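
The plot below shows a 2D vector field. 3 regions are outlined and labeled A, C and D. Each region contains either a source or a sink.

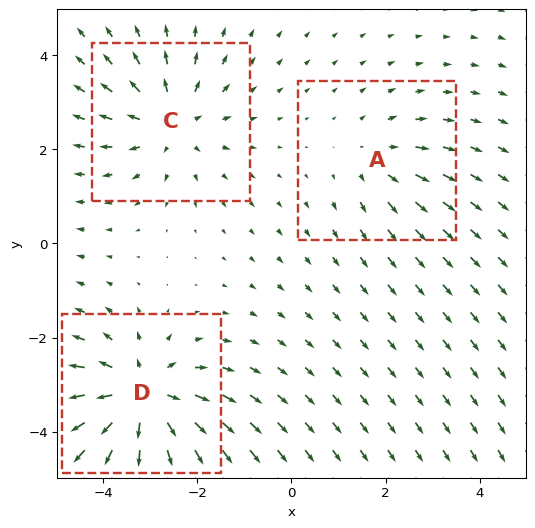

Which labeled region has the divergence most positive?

Divergence at each region's feature centre — A: about +2, C: about +3, D: about +5. Region D is most positive.

D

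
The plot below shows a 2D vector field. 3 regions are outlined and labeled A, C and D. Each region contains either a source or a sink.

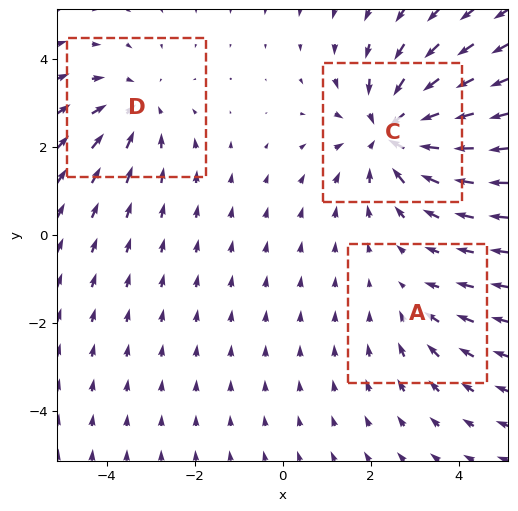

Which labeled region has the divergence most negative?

C

Divergence at each region's feature centre — A: about -2, C: about -4, D: about -3. Region C is most negative.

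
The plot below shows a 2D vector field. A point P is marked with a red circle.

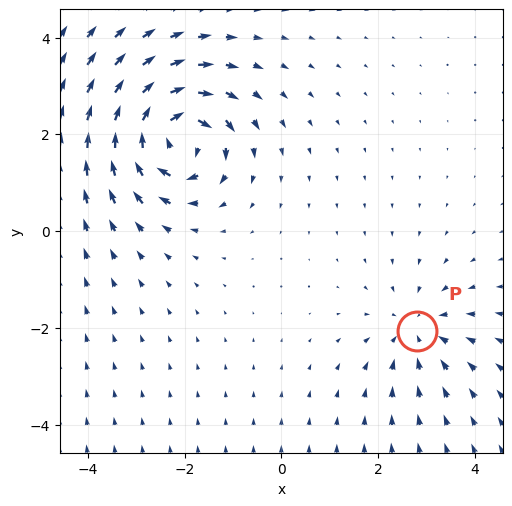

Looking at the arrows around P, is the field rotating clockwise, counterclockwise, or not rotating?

Near P at (2.8, -2.1) the arrows show no circulation. The curl there is ≈0.

not rotating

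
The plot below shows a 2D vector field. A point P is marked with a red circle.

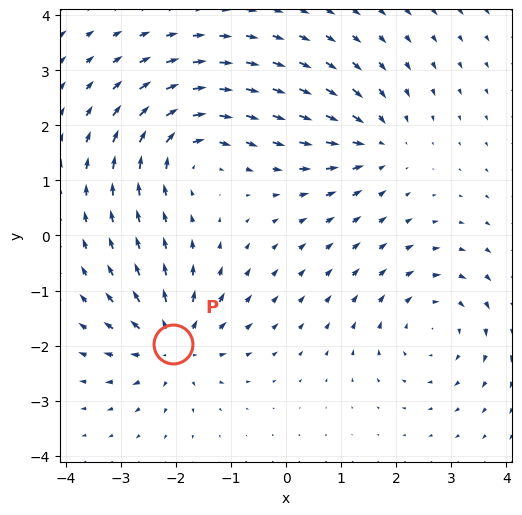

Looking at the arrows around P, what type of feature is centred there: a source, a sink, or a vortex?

source

At P (-2.0, -2.0) the arrows spread outward. Divergence about +6, curl ≈0 — positive divergence with near-zero curl is a source.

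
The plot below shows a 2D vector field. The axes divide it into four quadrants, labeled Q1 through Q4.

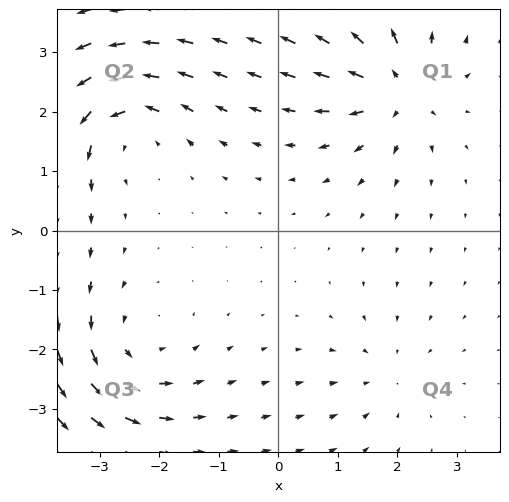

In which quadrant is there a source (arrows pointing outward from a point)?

Q1

The source sits at approximately (2.0, 2.4), which lies in quadrant Q1. The divergence there is about +6, positive as expected for a source.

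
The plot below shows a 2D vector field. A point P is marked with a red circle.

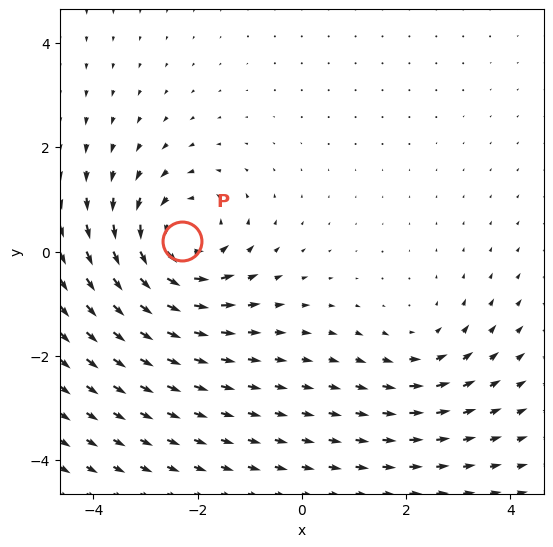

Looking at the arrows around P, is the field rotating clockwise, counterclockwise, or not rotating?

Near P at (-2.3, 0.2) the arrows circulate counterclockwise. The curl (z-component) there is about +5; positive curl means counterclockwise rotation.

counterclockwise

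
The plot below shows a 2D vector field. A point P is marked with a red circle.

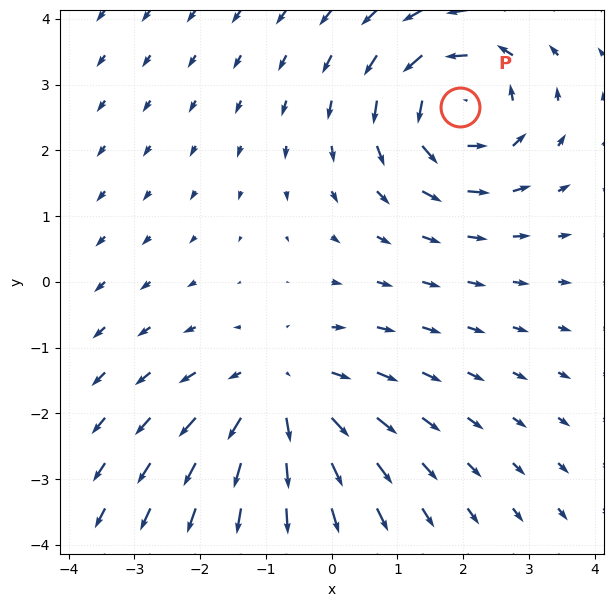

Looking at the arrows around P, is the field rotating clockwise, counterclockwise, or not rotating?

counterclockwise

Near P at (2.0, 2.7) the arrows circulate counterclockwise. The curl (z-component) there is about +5; positive curl means counterclockwise rotation.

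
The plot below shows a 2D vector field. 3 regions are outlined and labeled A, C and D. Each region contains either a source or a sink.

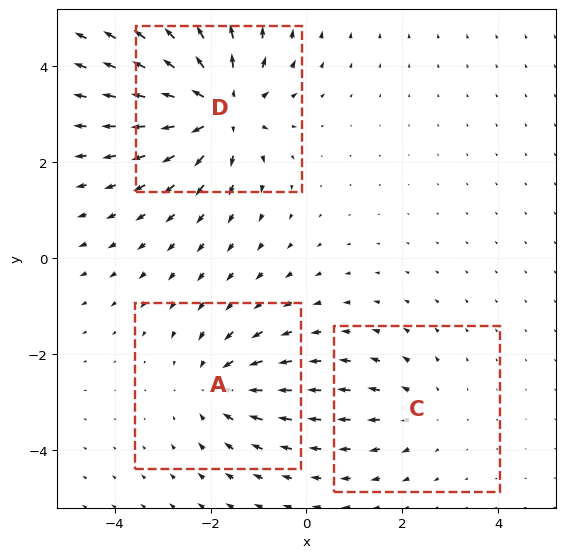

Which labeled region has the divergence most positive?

Divergence at each region's feature centre — A: about -3, C: about +2, D: about +5. Region D is most positive.

D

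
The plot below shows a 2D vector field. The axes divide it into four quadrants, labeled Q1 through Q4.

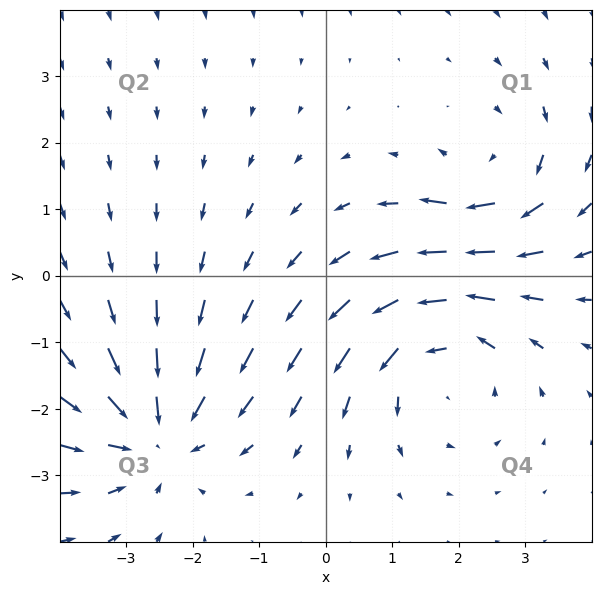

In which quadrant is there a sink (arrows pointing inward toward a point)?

The sink sits at approximately (-2.6, -2.4), which lies in quadrant Q3. The divergence there is about -4, negative as expected for a sink.

Q3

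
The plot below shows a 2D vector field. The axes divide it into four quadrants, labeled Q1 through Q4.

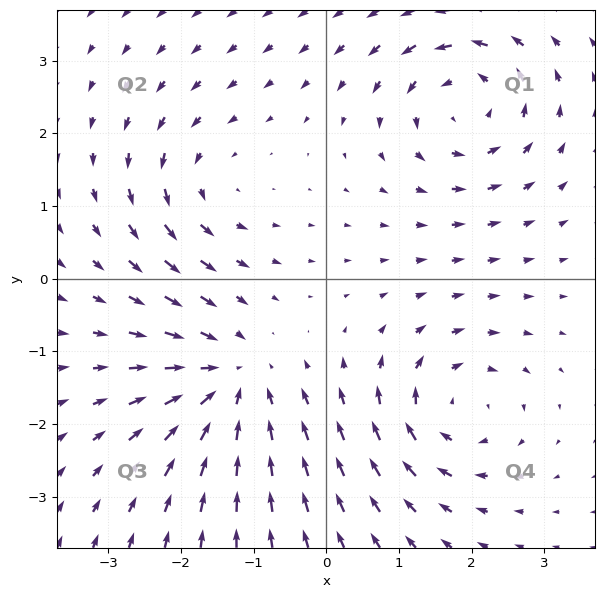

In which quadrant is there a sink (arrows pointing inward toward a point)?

Q3

The sink sits at approximately (-1.3, -1.4), which lies in quadrant Q3. The divergence there is about -5, negative as expected for a sink.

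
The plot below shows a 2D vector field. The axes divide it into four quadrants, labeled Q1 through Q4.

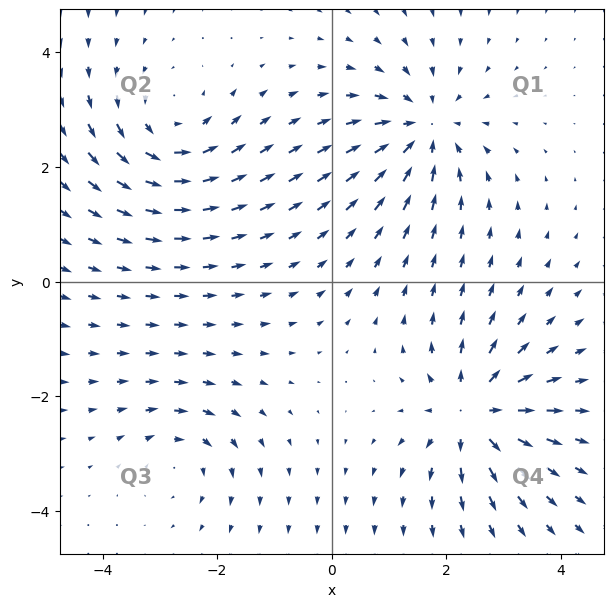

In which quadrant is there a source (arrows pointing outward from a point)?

Q4

The source sits at approximately (2.5, -2.3), which lies in quadrant Q4. The divergence there is about +6, positive as expected for a source.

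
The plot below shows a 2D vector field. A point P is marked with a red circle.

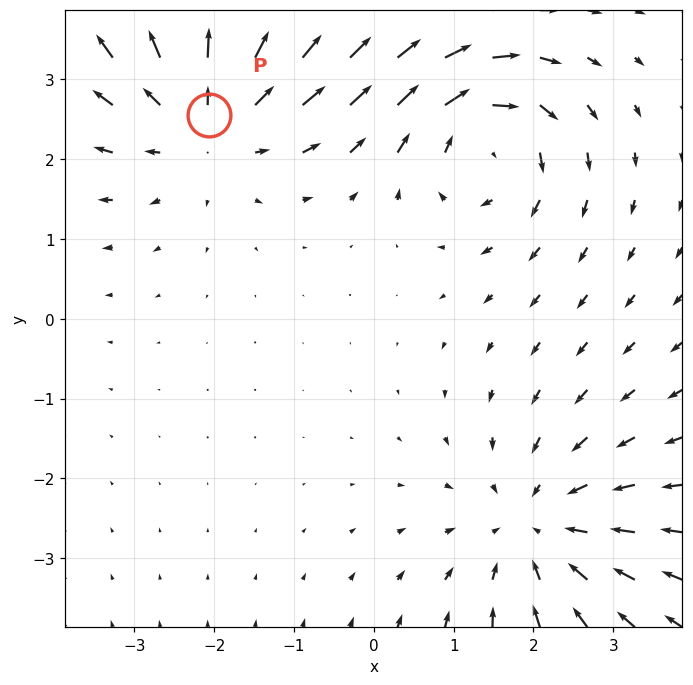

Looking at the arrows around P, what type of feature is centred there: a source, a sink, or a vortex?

source

At P (-2.1, 2.6) the arrows spread outward. Divergence about +3, curl ≈0 — positive divergence with near-zero curl is a source.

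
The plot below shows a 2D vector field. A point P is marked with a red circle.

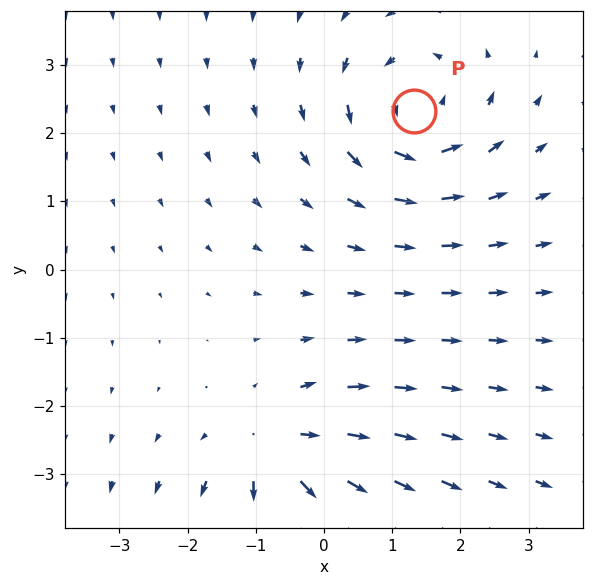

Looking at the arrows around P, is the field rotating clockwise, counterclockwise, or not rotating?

counterclockwise

Near P at (1.3, 2.3) the arrows circulate counterclockwise. The curl (z-component) there is about +3; positive curl means counterclockwise rotation.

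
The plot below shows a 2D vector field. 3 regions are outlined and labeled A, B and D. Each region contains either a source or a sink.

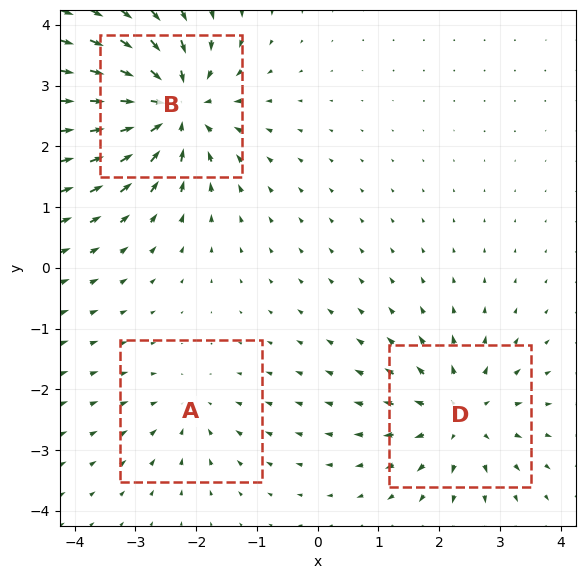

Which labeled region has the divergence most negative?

Divergence at each region's feature centre — A: about -2, B: about -6, D: about +4. Region B is most negative.

B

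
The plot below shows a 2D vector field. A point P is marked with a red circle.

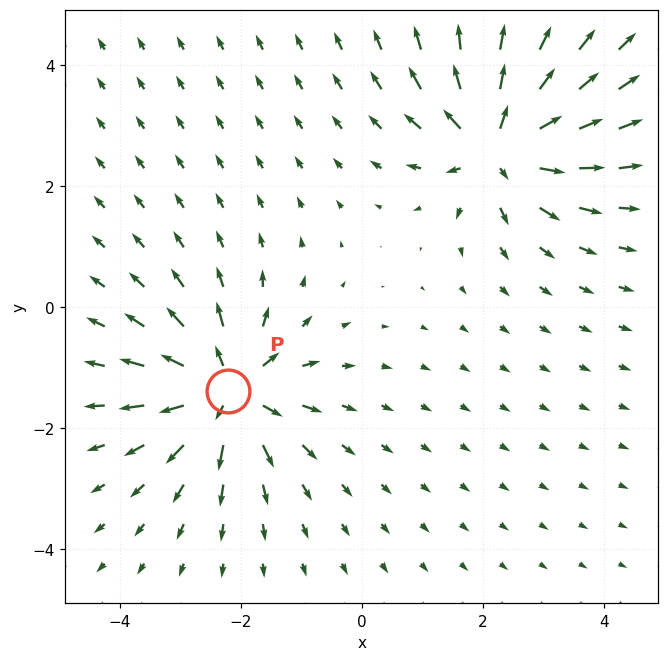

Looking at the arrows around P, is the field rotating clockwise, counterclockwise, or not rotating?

not rotating

Near P at (-2.2, -1.4) the arrows show no circulation. The curl there is ≈0.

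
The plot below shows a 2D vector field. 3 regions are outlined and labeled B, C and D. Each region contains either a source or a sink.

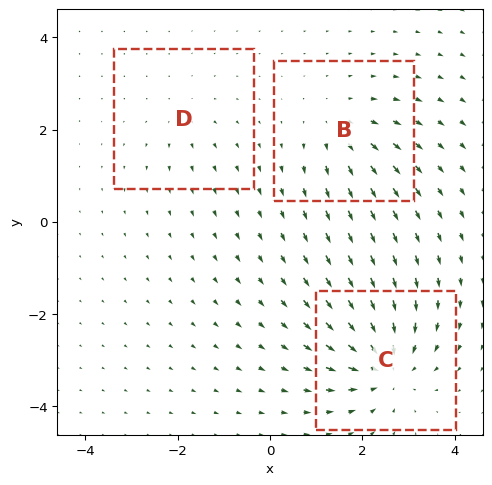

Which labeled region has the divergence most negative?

Divergence at each region's feature centre — B: about +3, C: about -5, D: about +2. Region C is most negative.

C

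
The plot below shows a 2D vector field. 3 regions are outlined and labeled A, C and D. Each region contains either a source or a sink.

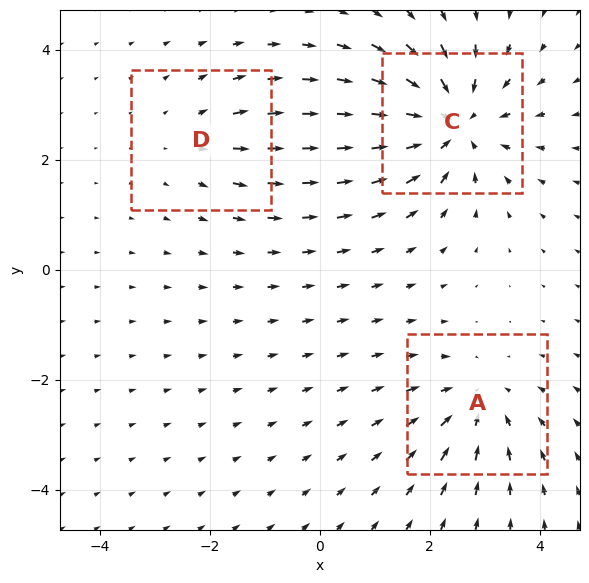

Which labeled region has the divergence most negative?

C

Divergence at each region's feature centre — A: about -3, C: about -4, D: about +2. Region C is most negative.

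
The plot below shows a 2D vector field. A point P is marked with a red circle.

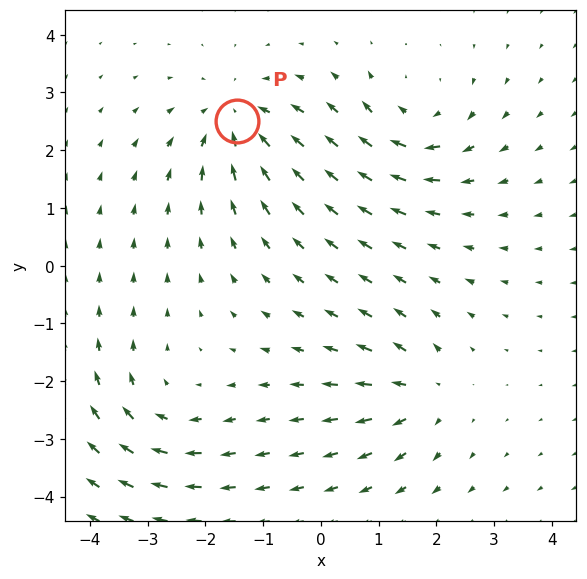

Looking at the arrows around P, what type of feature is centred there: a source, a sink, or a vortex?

At P (-1.5, 2.5) the arrows converge inward. Divergence about -5, curl ≈0 — negative divergence with near-zero curl is a sink.

sink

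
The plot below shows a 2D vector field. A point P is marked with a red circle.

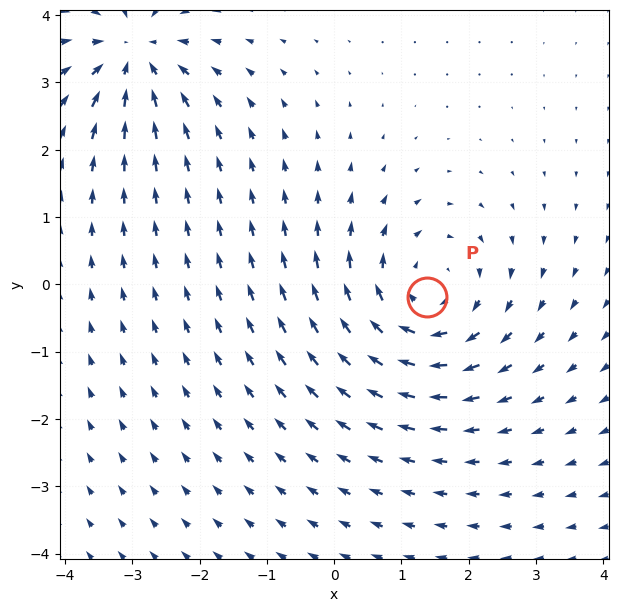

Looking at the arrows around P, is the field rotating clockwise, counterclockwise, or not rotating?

clockwise

Near P at (1.4, -0.2) the arrows circulate clockwise. The curl (z-component) there is about -4; negative curl means clockwise rotation.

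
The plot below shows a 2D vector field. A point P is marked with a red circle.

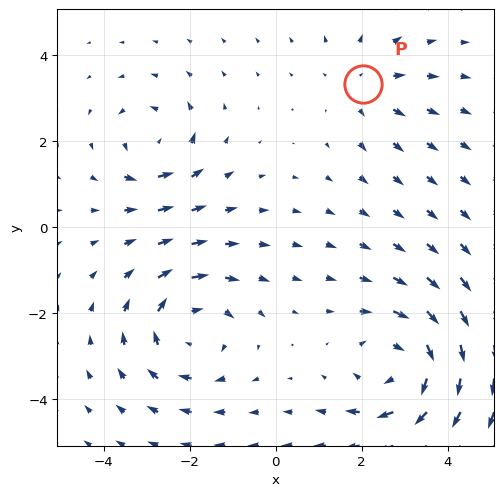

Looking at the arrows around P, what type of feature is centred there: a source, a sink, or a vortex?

source

At P (2.0, 3.3) the arrows spread outward. Divergence about +2, curl ≈0 — positive divergence with near-zero curl is a source.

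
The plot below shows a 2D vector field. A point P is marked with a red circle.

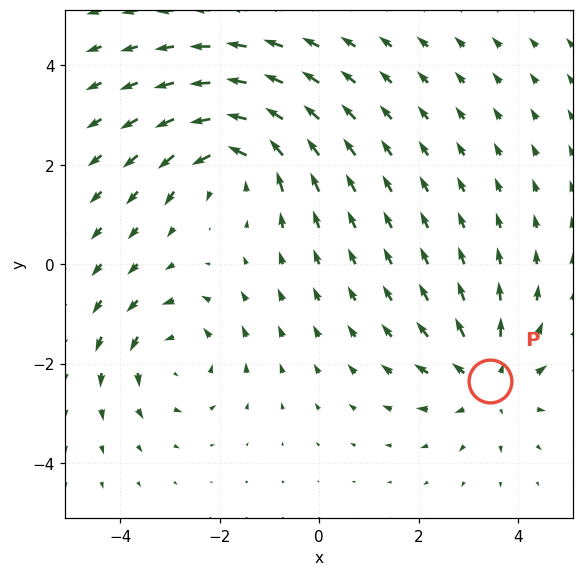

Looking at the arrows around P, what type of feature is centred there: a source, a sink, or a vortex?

At P (3.4, -2.3) the arrows spread outward. Divergence about +4, curl ≈0 — positive divergence with near-zero curl is a source.

source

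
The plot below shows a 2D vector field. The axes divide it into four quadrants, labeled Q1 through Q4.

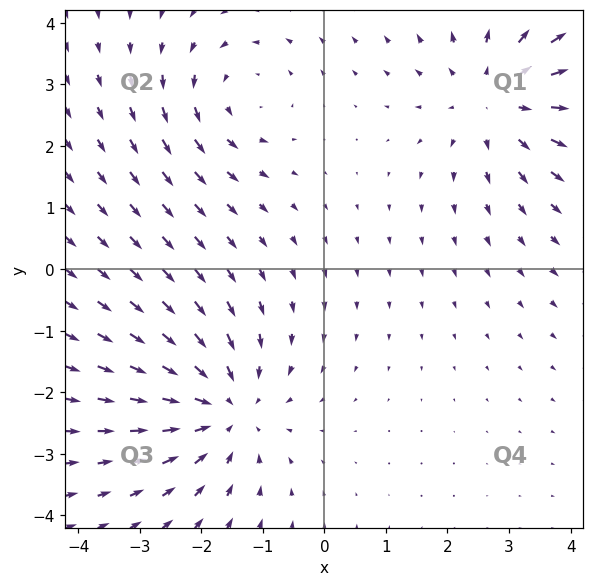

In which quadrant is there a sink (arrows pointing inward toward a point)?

The sink sits at approximately (-1.6, -2.3), which lies in quadrant Q3. The divergence there is about -4, negative as expected for a sink.

Q3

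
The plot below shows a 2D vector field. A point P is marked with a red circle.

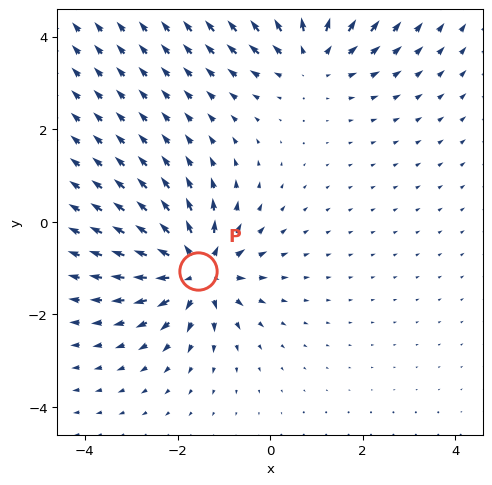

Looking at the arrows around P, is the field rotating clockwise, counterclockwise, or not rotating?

Near P at (-1.6, -1.1) the arrows show no circulation. The curl there is ≈0.

not rotating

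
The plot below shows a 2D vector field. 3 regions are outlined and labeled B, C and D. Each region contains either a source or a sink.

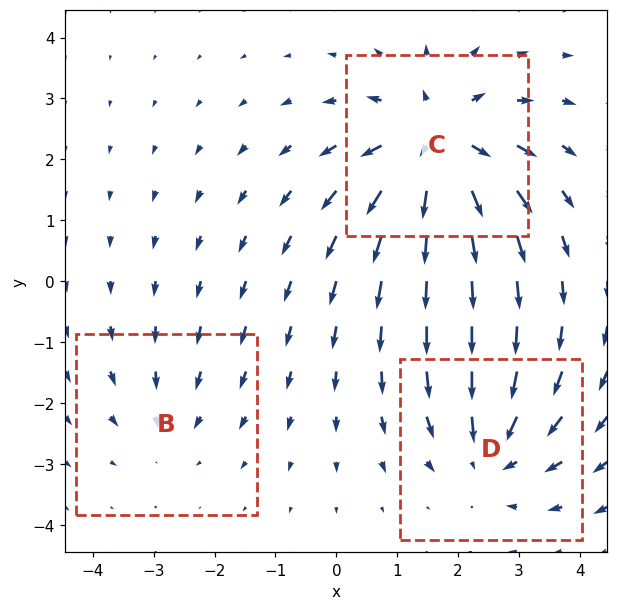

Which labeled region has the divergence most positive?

Divergence at each region's feature centre — B: about -2, C: about +5, D: about -3. Region C is most positive.

C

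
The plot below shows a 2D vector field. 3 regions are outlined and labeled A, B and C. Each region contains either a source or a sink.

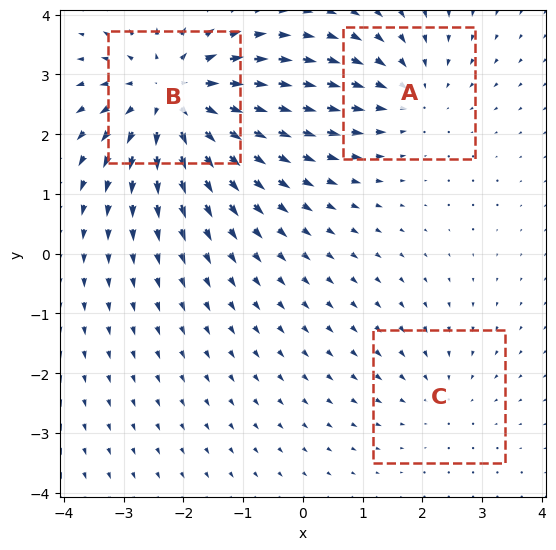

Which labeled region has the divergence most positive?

Divergence at each region's feature centre — A: about -3, B: about +5, C: about -2. Region B is most positive.

B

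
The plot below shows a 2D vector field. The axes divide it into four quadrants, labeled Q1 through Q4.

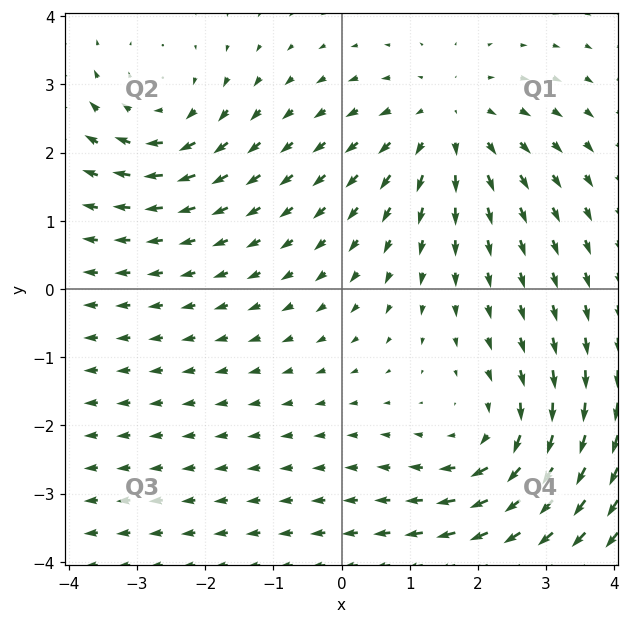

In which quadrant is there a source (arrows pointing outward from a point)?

Q1

The source sits at approximately (1.6, 2.4), which lies in quadrant Q1. The divergence there is about +3, positive as expected for a source.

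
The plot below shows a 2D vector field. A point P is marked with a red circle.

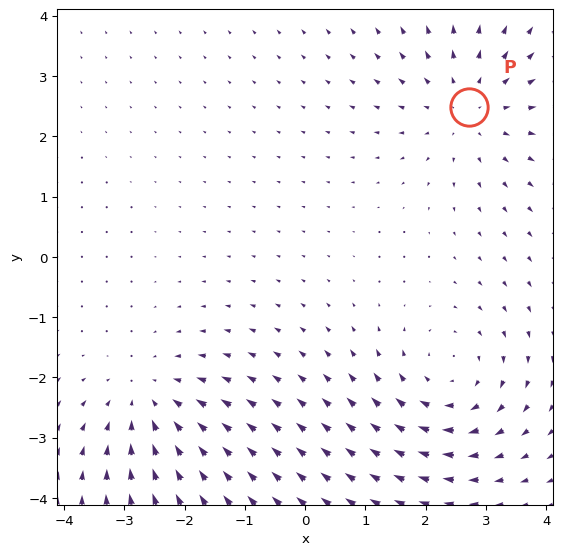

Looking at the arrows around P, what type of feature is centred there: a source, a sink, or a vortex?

At P (2.7, 2.5) the arrows spread outward. Divergence about +3, curl ≈0 — positive divergence with near-zero curl is a source.

source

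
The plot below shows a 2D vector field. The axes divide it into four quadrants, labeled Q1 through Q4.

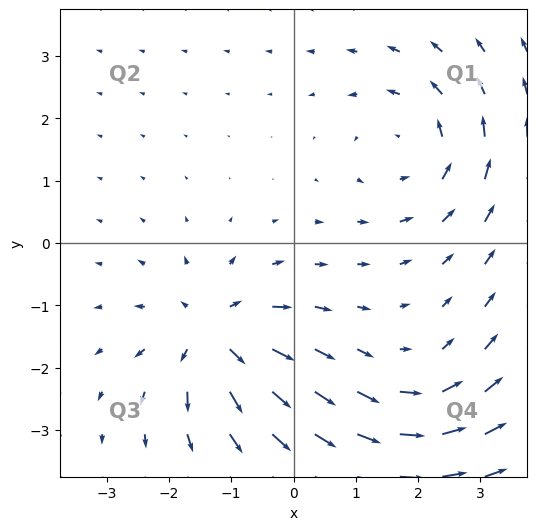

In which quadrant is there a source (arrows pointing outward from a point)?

The source sits at approximately (-1.3, -1.5), which lies in quadrant Q3. The divergence there is about +5, positive as expected for a source.

Q3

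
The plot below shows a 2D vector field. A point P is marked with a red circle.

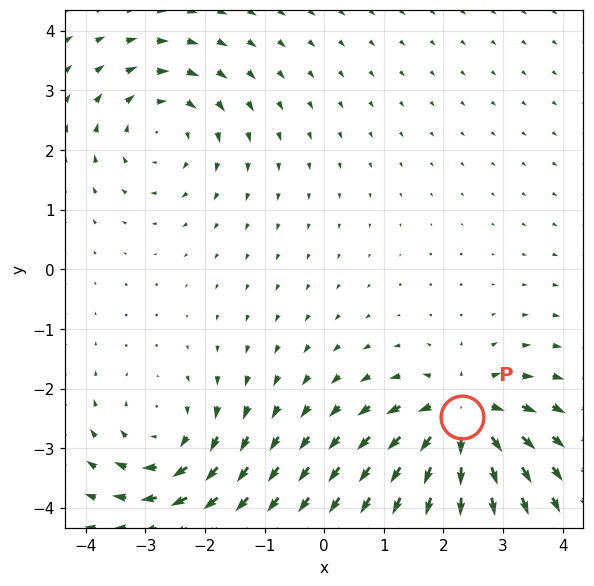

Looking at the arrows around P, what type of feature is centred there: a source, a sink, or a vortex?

At P (2.3, -2.5) the arrows spread outward. Divergence about +6, curl ≈0 — positive divergence with near-zero curl is a source.

source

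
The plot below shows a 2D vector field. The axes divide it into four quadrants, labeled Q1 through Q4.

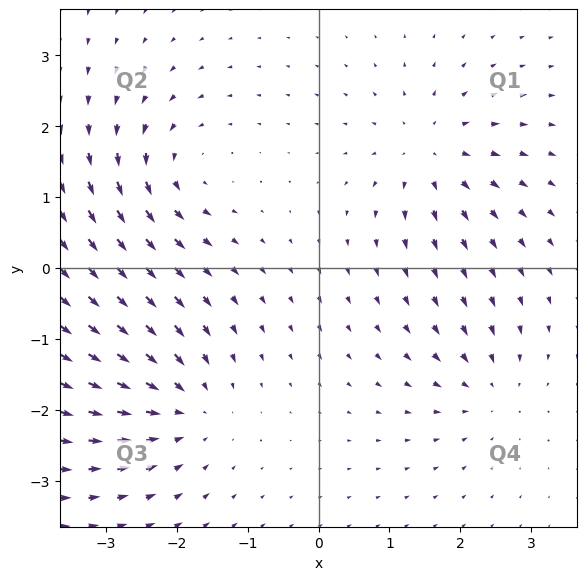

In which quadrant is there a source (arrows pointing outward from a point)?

Q1

The source sits at approximately (1.6, 1.6), which lies in quadrant Q1. The divergence there is about +5, positive as expected for a source.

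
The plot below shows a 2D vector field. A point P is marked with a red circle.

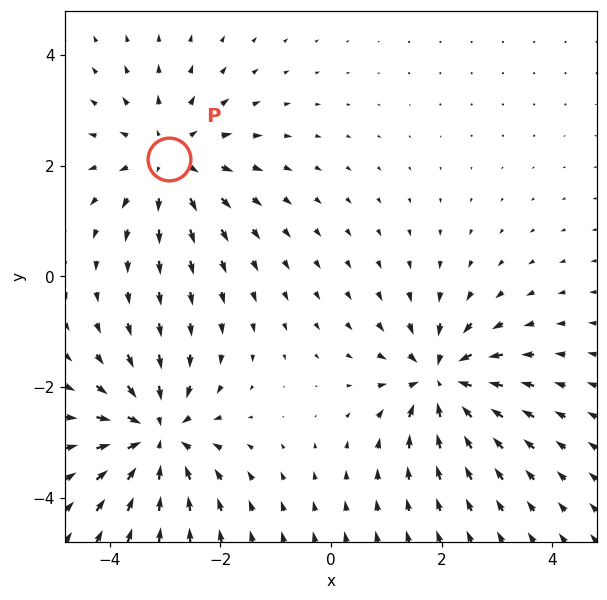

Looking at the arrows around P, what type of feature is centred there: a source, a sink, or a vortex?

At P (-2.9, 2.1) the arrows spread outward. Divergence about +4, curl ≈0 — positive divergence with near-zero curl is a source.

source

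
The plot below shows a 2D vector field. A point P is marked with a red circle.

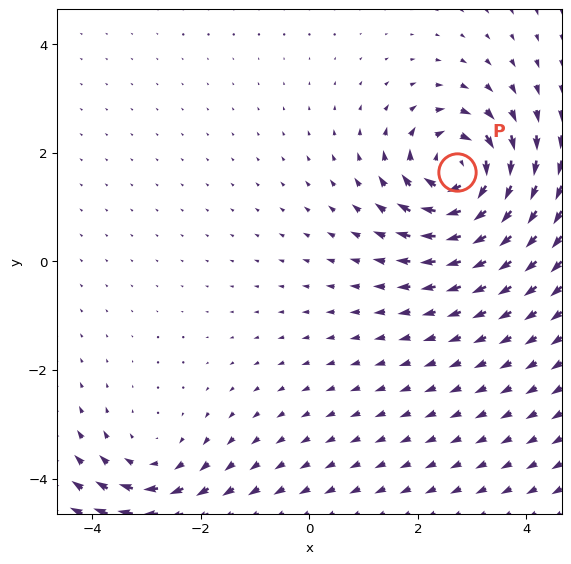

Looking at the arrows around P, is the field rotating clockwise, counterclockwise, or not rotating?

clockwise

Near P at (2.7, 1.7) the arrows circulate clockwise. The curl (z-component) there is about -6; negative curl means clockwise rotation.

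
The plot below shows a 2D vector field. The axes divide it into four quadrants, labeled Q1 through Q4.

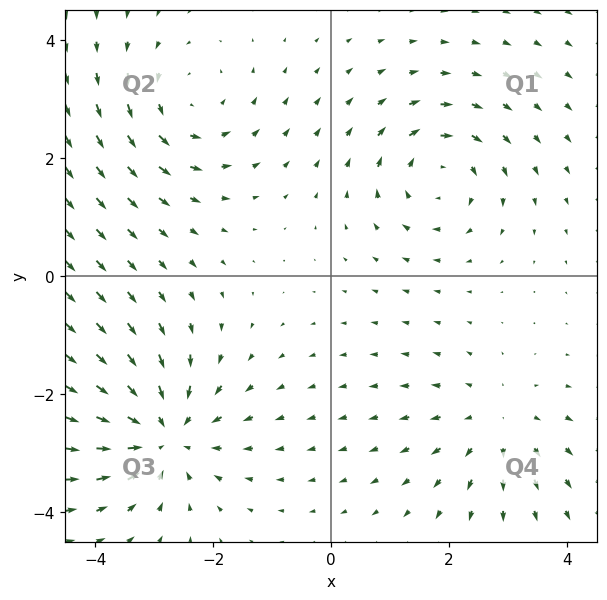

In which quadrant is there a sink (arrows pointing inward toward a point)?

The sink sits at approximately (-2.8, -2.7), which lies in quadrant Q3. The divergence there is about -4, negative as expected for a sink.

Q3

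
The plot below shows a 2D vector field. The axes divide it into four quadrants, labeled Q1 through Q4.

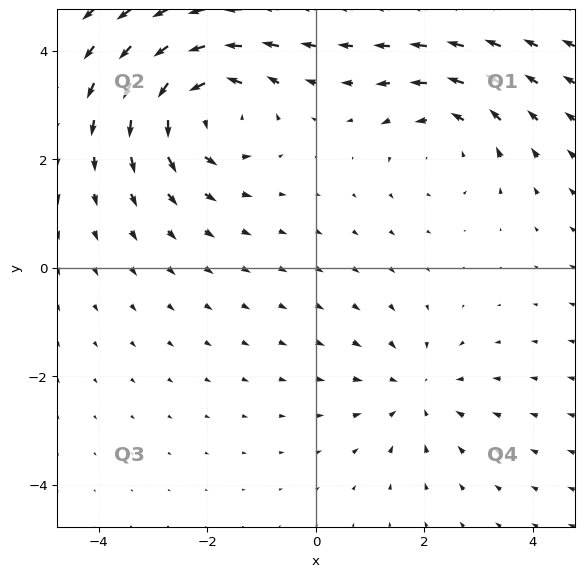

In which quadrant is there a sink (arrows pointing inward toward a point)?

The sink sits at approximately (1.9, -2.3), which lies in quadrant Q4. The divergence there is about -2, negative as expected for a sink.

Q4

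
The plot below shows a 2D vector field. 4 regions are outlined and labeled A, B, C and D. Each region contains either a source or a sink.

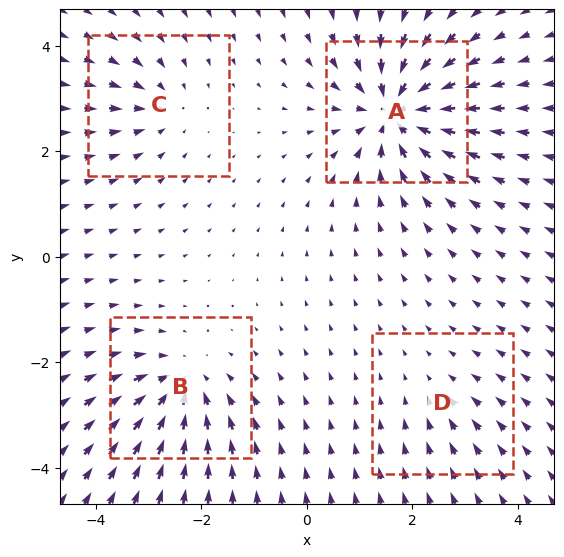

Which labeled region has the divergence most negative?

A

Divergence at each region's feature centre — A: about -8, B: about -5, C: about -4, D: about -2. Region A is most negative.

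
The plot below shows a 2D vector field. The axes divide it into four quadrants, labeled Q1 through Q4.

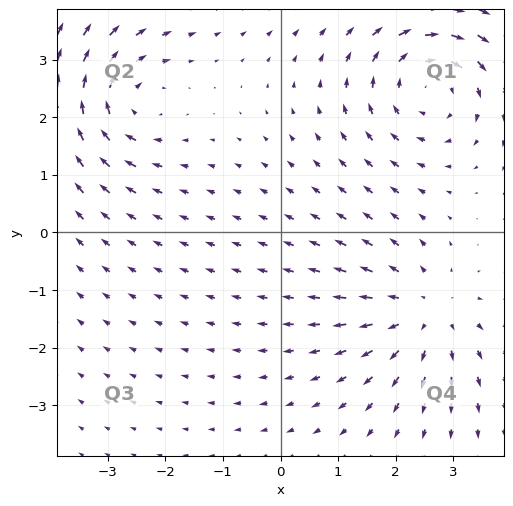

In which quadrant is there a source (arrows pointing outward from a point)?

Q4

The source sits at approximately (2.5, -1.4), which lies in quadrant Q4. The divergence there is about +4, positive as expected for a source.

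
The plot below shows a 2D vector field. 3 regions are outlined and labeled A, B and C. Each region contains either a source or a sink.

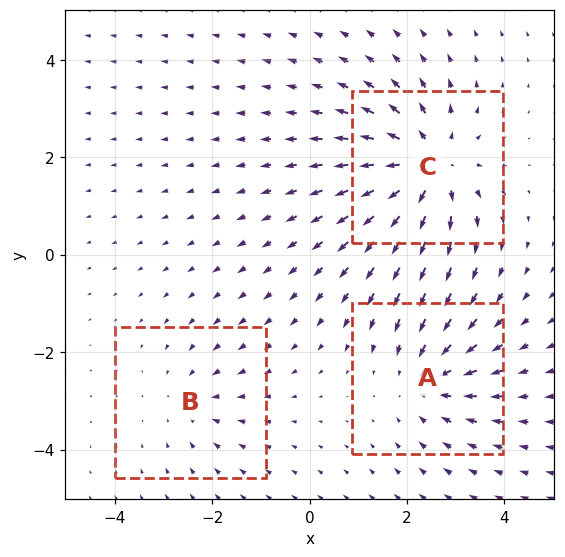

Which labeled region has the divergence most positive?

Divergence at each region's feature centre — A: about -3, B: about -2, C: about +4. Region C is most positive.

C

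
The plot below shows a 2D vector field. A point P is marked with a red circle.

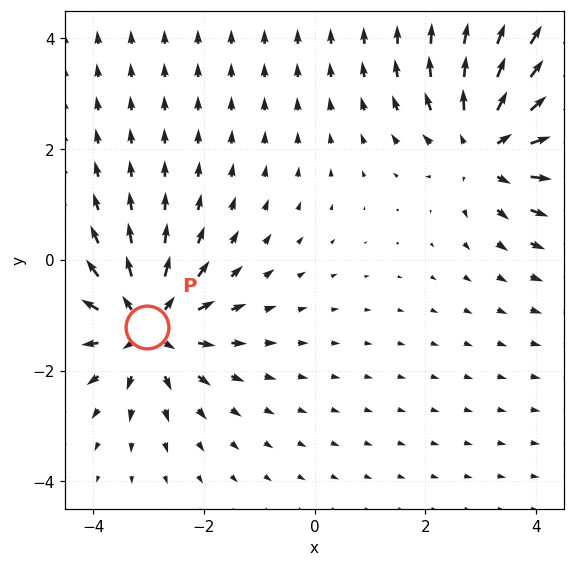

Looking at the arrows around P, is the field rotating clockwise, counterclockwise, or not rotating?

not rotating

Near P at (-3.0, -1.2) the arrows show no circulation. The curl there is ≈0.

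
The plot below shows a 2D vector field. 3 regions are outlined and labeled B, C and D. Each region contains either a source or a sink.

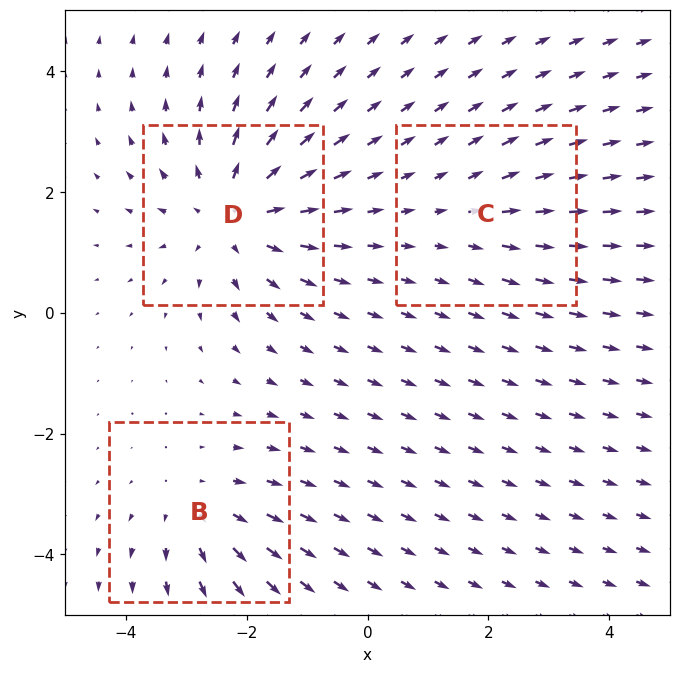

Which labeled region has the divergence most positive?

D

Divergence at each region's feature centre — B: about +3, C: about +2, D: about +4. Region D is most positive.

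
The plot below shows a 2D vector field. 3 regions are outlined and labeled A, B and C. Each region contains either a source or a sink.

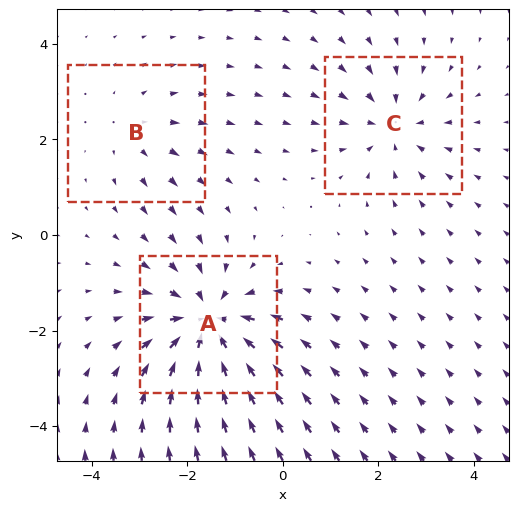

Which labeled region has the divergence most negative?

A

Divergence at each region's feature centre — A: about -5, B: about +2, C: about -3. Region A is most negative.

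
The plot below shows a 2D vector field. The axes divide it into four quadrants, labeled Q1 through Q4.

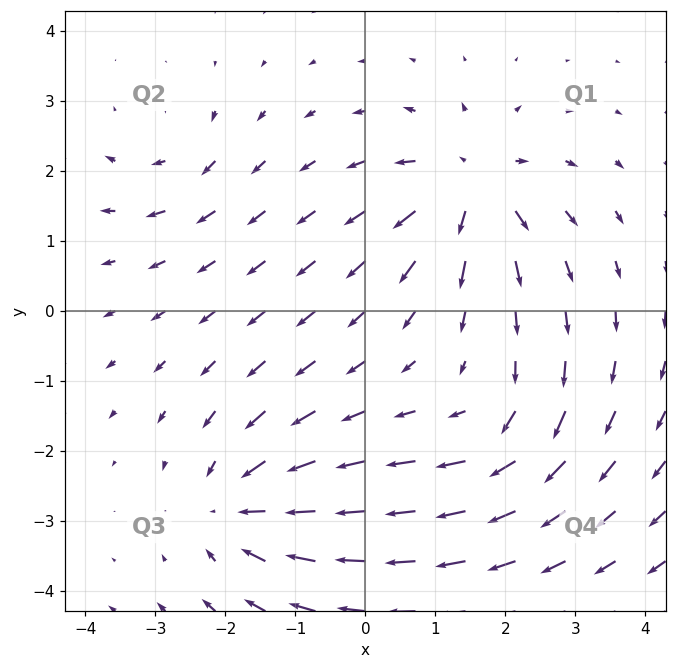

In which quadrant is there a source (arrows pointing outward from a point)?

The source sits at approximately (1.5, 1.8), which lies in quadrant Q1. The divergence there is about +7, positive as expected for a source.

Q1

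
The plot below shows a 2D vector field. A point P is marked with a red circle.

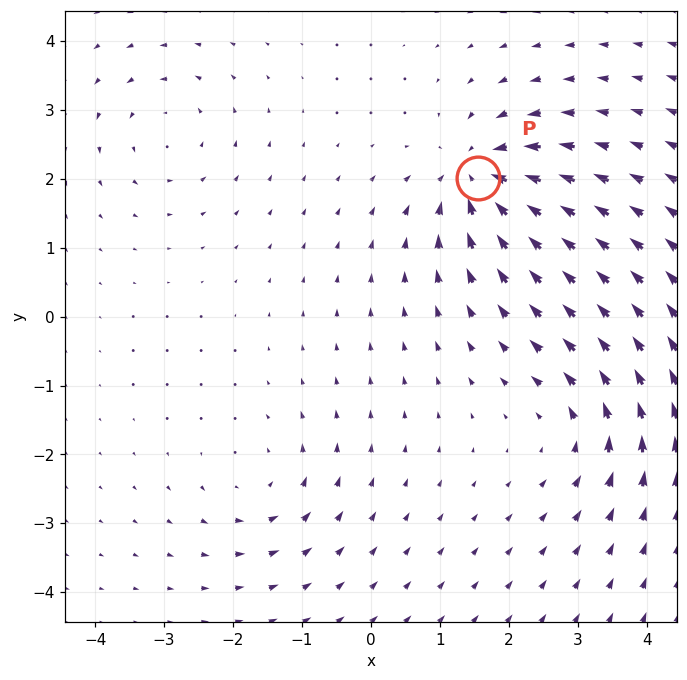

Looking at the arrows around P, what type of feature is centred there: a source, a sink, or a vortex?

sink

At P (1.6, 2.0) the arrows converge inward. Divergence about -7, curl ≈0 — negative divergence with near-zero curl is a sink.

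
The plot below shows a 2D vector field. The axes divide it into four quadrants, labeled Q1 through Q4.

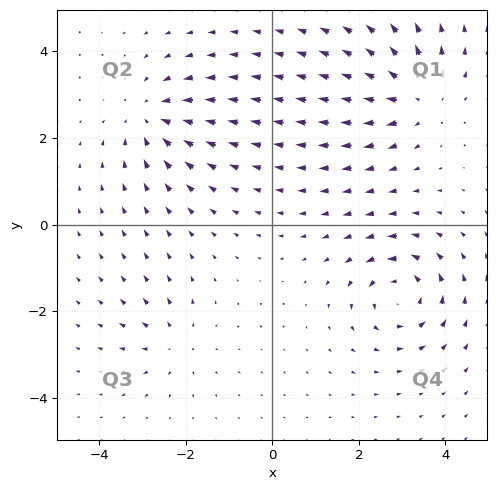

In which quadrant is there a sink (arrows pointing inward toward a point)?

The sink sits at approximately (-2.8, 2.5), which lies in quadrant Q2. The divergence there is about -5, negative as expected for a sink.

Q2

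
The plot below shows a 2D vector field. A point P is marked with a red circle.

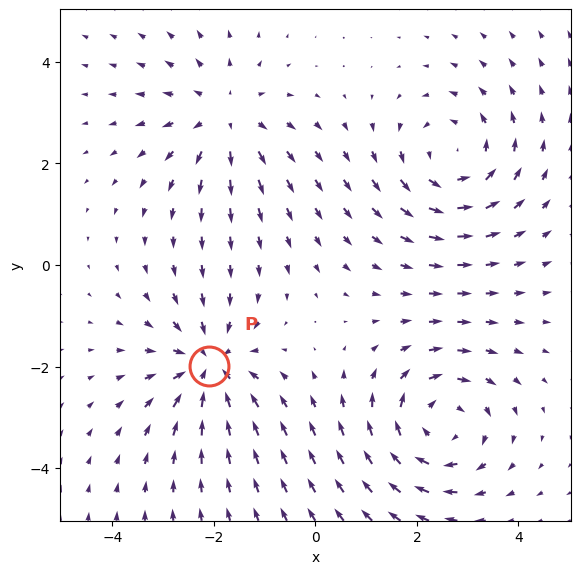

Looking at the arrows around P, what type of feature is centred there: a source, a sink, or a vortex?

sink

At P (-2.1, -2.0) the arrows converge inward. Divergence about -4, curl ≈0 — negative divergence with near-zero curl is a sink.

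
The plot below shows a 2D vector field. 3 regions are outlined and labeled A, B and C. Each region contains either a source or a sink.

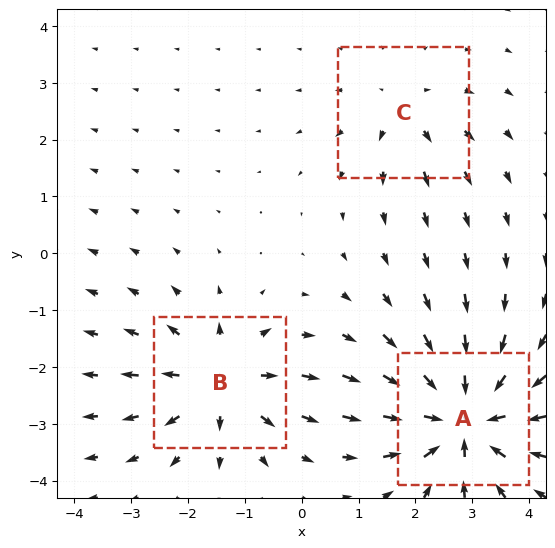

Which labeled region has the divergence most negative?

A

Divergence at each region's feature centre — A: about -6, B: about +4, C: about +2. Region A is most negative.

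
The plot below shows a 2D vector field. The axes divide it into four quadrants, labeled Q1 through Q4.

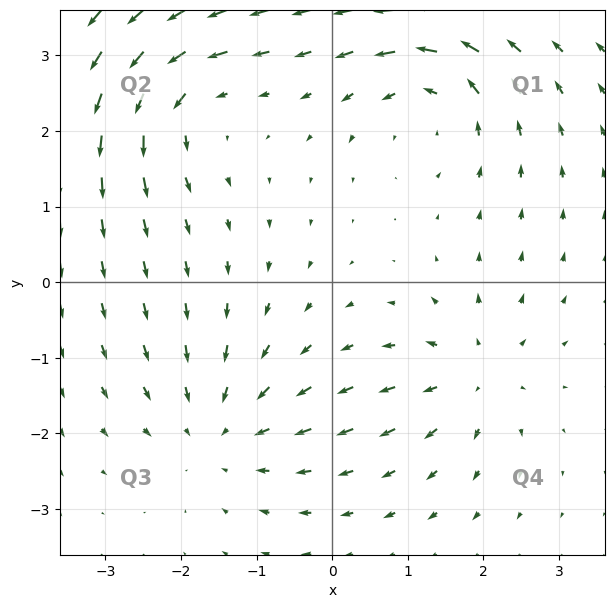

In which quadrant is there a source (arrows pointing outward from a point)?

Q4

The source sits at approximately (1.9, -1.2), which lies in quadrant Q4. The divergence there is about +4, positive as expected for a source.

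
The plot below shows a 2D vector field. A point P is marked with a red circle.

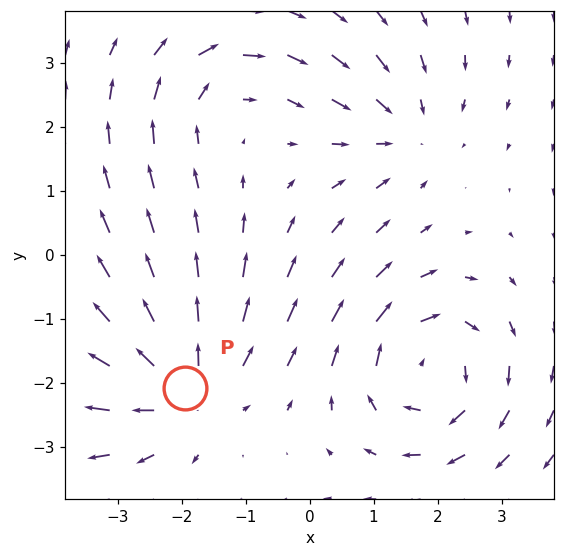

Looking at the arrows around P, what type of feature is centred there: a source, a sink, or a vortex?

At P (-1.9, -2.1) the arrows spread outward. Divergence about +3, curl ≈0 — positive divergence with near-zero curl is a source.

source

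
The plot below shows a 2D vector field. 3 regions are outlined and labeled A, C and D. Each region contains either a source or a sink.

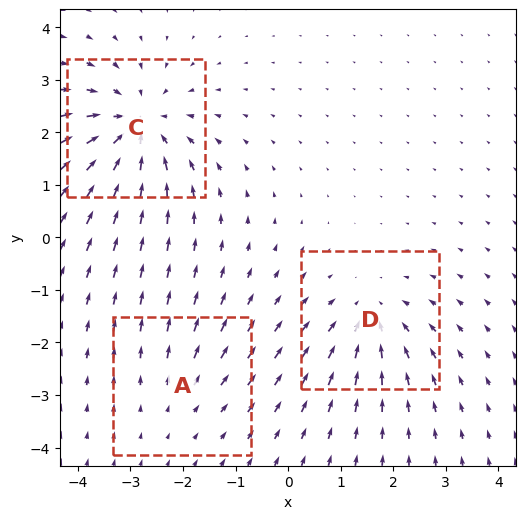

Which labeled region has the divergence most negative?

C

Divergence at each region's feature centre — A: about +2, C: about -5, D: about -3. Region C is most negative.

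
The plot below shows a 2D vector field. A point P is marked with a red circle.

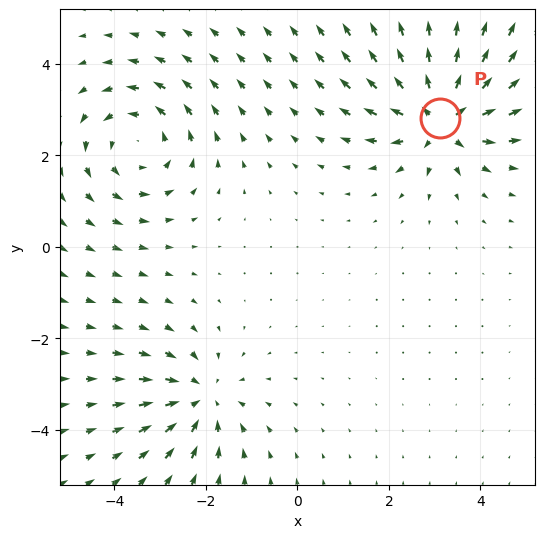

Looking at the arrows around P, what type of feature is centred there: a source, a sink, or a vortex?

At P (3.1, 2.8) the arrows spread outward. Divergence about +6, curl ≈0 — positive divergence with near-zero curl is a source.

source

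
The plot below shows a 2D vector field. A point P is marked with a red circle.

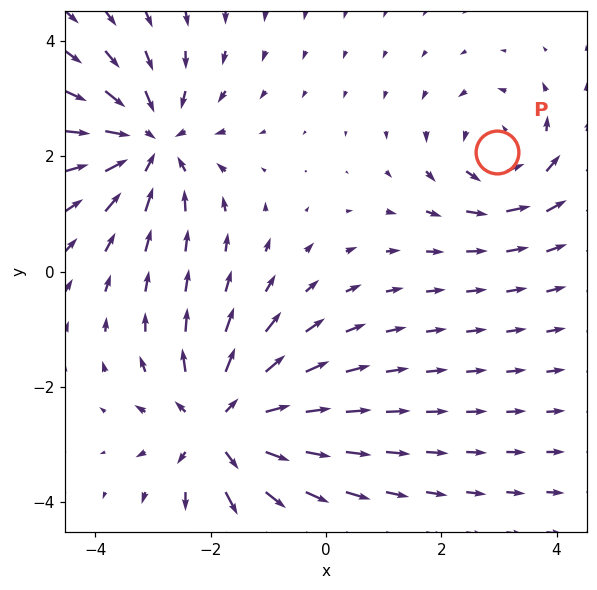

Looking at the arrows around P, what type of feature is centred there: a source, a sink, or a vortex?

vortex

At P (3.0, 2.1) the arrows circulate counterclockwise. Divergence ≈0, curl about +4 — near-zero divergence with nonzero curl is a vortex.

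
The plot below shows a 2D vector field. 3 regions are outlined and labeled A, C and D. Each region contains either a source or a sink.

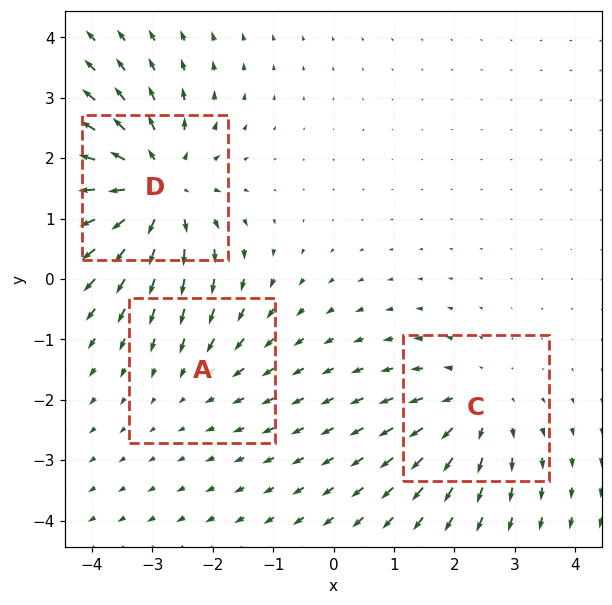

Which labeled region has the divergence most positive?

Divergence at each region's feature centre — A: about -2, C: about +3, D: about +5. Region D is most positive.

D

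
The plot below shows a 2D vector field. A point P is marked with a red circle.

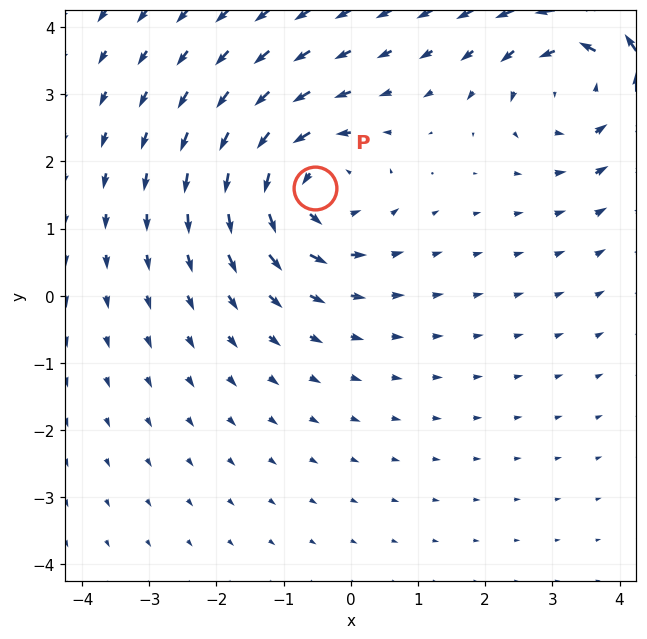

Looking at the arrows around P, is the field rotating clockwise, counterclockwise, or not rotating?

counterclockwise

Near P at (-0.5, 1.6) the arrows circulate counterclockwise. The curl (z-component) there is about +4; positive curl means counterclockwise rotation.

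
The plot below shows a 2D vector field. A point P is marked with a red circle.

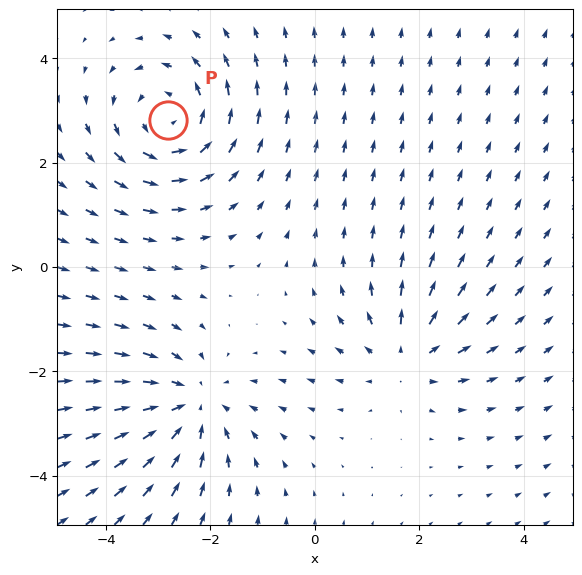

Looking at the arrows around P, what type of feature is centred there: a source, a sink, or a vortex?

vortex

At P (-2.8, 2.8) the arrows circulate counterclockwise. Divergence ≈0, curl about +4 — near-zero divergence with nonzero curl is a vortex.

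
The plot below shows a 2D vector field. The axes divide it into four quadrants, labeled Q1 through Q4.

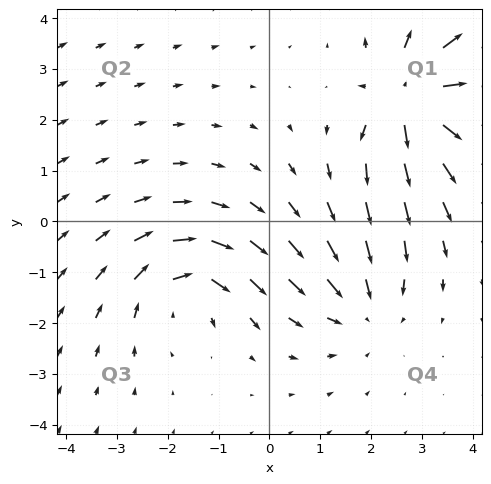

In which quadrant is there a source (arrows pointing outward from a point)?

The source sits at approximately (2.8, 2.4), which lies in quadrant Q1. The divergence there is about +6, positive as expected for a source.

Q1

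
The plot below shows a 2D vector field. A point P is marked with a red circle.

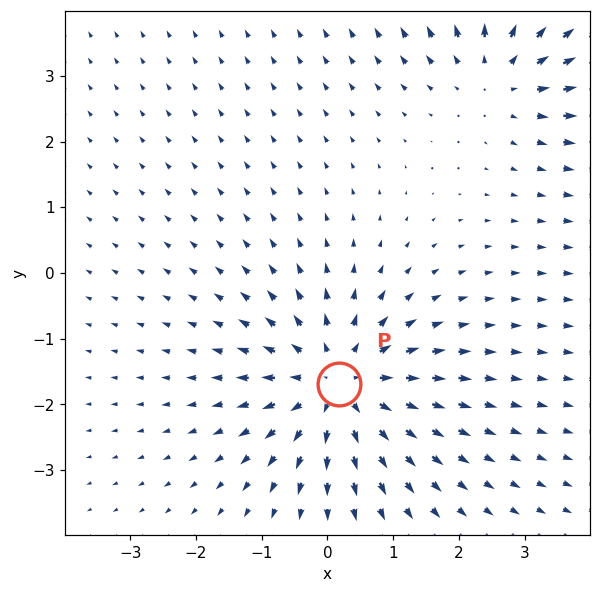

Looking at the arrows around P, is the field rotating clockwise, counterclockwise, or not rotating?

not rotating

Near P at (0.2, -1.7) the arrows show no circulation. The curl there is ≈0.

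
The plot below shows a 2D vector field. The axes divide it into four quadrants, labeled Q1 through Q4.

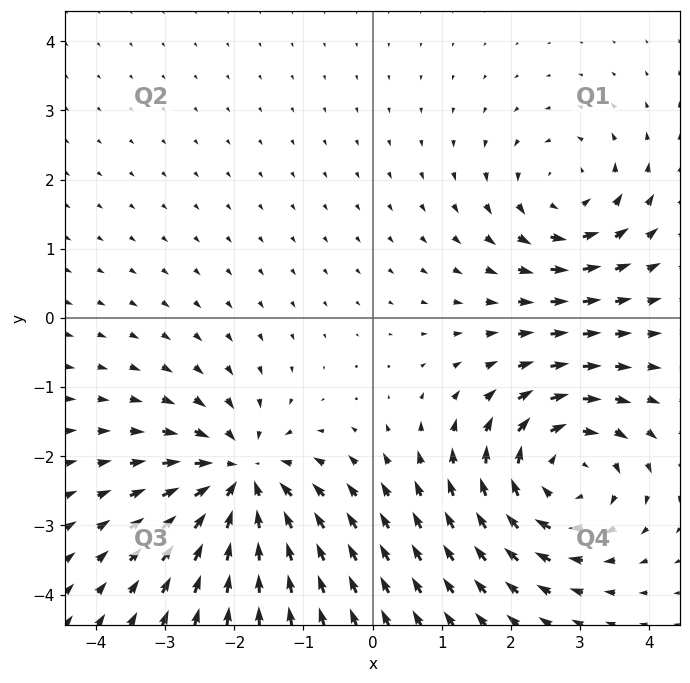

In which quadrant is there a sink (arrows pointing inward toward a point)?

Q3

The sink sits at approximately (-1.9, -2.3), which lies in quadrant Q3. The divergence there is about -5, negative as expected for a sink.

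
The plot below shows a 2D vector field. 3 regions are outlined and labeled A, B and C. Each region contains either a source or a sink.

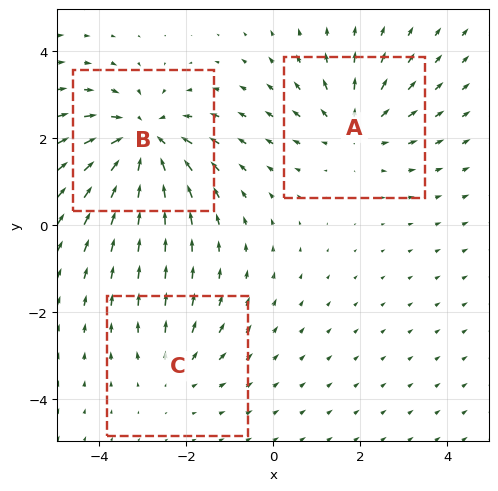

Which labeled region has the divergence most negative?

B

Divergence at each region's feature centre — A: about +3, B: about -4, C: about +2. Region B is most negative.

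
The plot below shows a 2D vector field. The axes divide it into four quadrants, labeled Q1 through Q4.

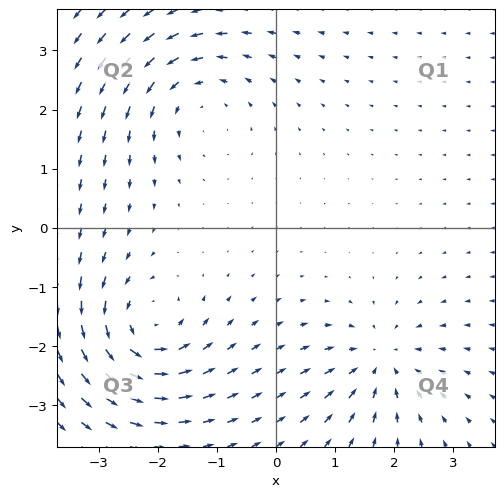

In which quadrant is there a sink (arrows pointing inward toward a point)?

The sink sits at approximately (1.8, -2.3), which lies in quadrant Q4. The divergence there is about -4, negative as expected for a sink.

Q4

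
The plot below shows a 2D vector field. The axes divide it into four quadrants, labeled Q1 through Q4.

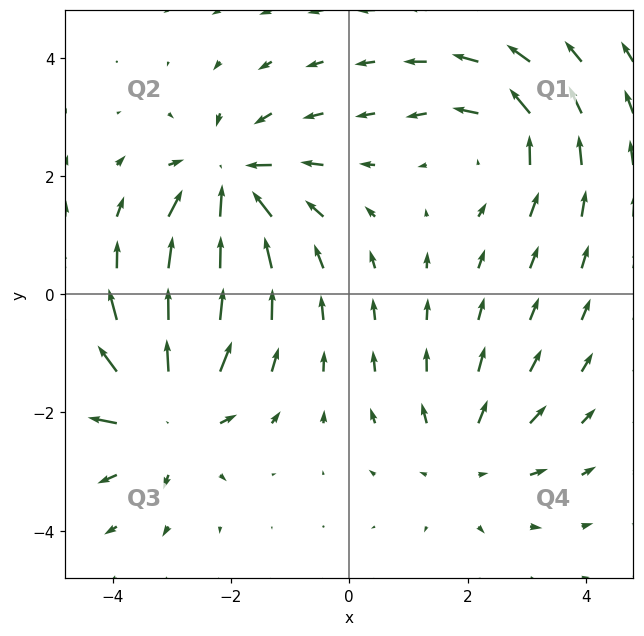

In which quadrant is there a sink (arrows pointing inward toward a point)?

Q2

The sink sits at approximately (-2.0, 1.9), which lies in quadrant Q2. The divergence there is about -4, negative as expected for a sink.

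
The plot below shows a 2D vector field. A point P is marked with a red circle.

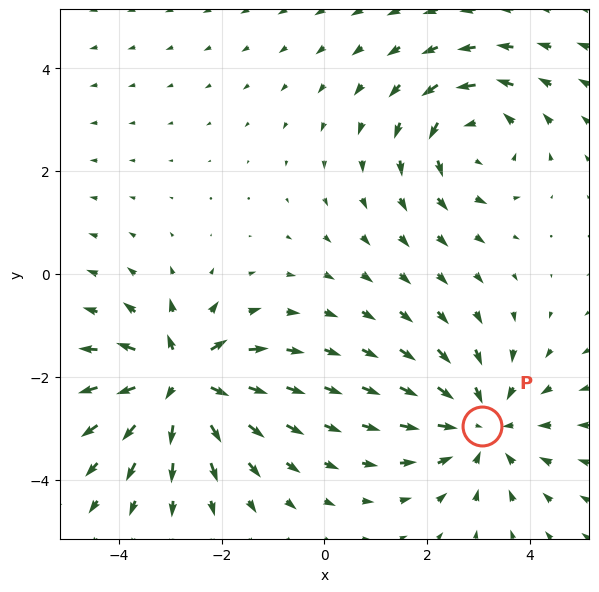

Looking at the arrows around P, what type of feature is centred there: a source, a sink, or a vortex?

sink

At P (3.1, -2.9) the arrows converge inward. Divergence about -3, curl ≈0 — negative divergence with near-zero curl is a sink.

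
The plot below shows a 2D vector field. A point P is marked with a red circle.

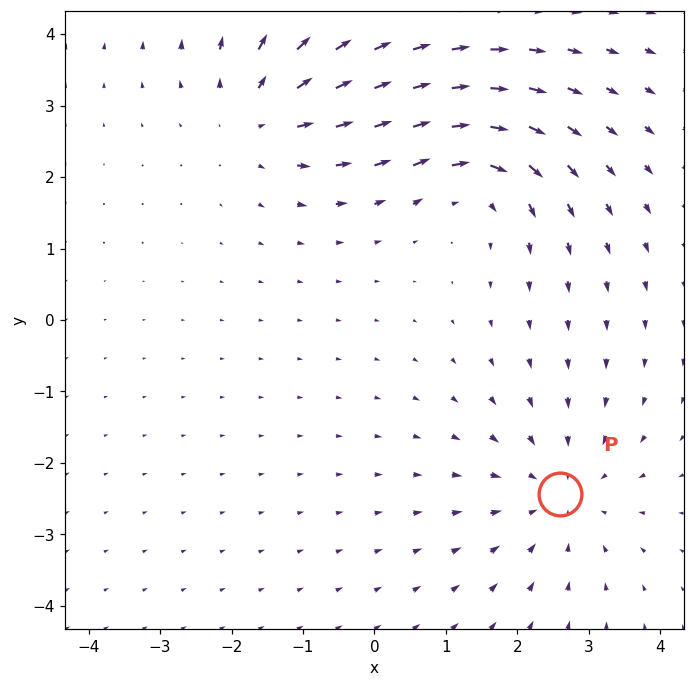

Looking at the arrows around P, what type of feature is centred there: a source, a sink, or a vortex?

sink

At P (2.6, -2.4) the arrows converge inward. Divergence about -2, curl ≈0 — negative divergence with near-zero curl is a sink.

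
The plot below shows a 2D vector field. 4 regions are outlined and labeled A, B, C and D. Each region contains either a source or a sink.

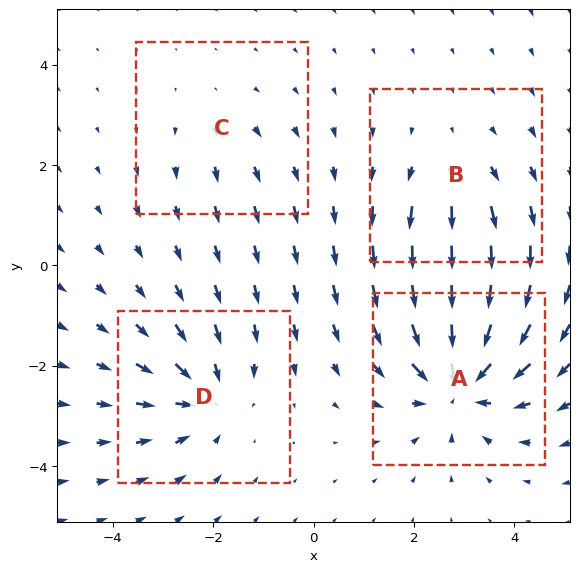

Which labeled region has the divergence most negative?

A

Divergence at each region's feature centre — A: about -7, B: about +3, C: about +2, D: about -5. Region A is most negative.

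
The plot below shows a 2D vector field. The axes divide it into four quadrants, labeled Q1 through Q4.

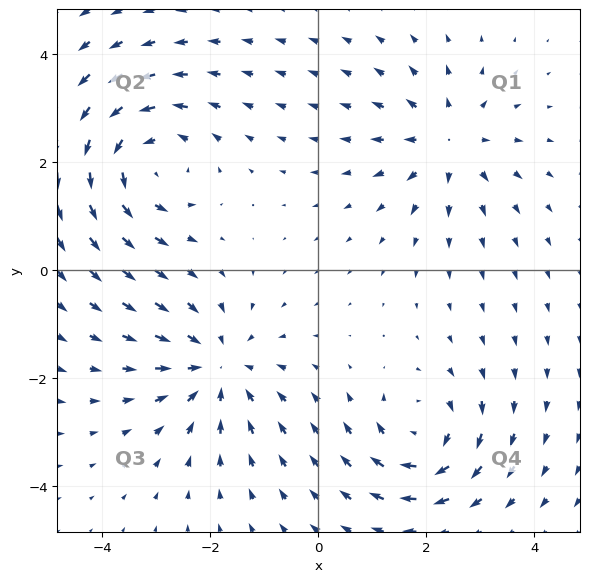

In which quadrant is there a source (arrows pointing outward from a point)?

The source sits at approximately (2.4, 2.4), which lies in quadrant Q1. The divergence there is about +3, positive as expected for a source.

Q1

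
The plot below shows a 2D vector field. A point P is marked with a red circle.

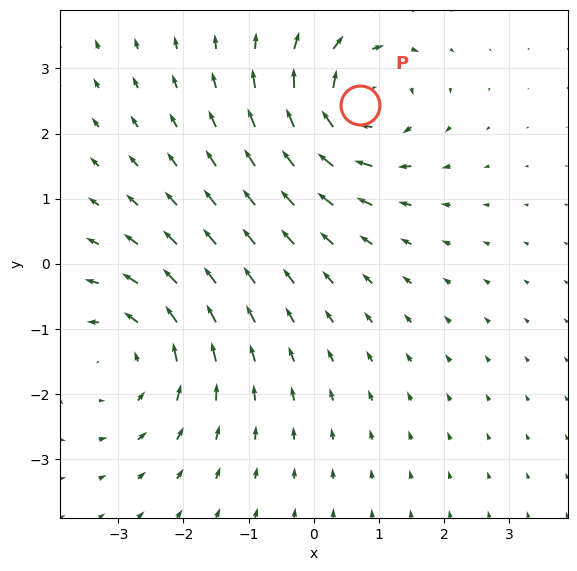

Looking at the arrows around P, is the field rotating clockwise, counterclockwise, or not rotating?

Near P at (0.7, 2.4) the arrows circulate clockwise. The curl (z-component) there is about -6; negative curl means clockwise rotation.

clockwise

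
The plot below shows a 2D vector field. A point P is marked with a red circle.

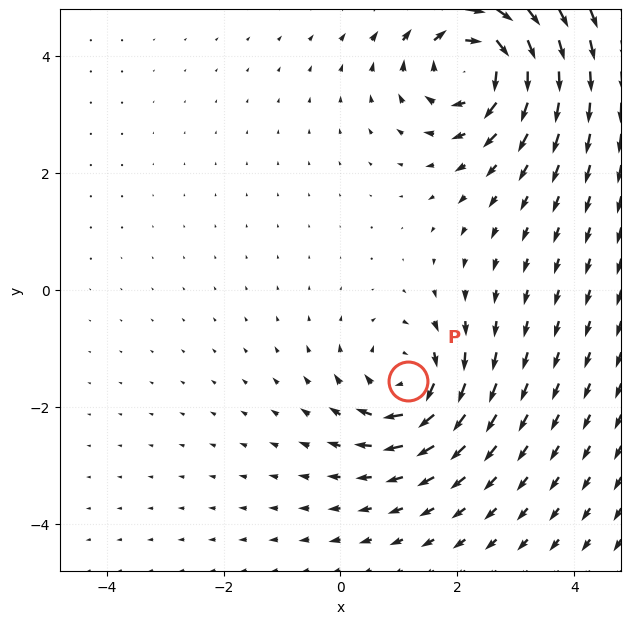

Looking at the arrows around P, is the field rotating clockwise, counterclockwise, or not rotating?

Near P at (1.1, -1.6) the arrows circulate clockwise. The curl (z-component) there is about -4; negative curl means clockwise rotation.

clockwise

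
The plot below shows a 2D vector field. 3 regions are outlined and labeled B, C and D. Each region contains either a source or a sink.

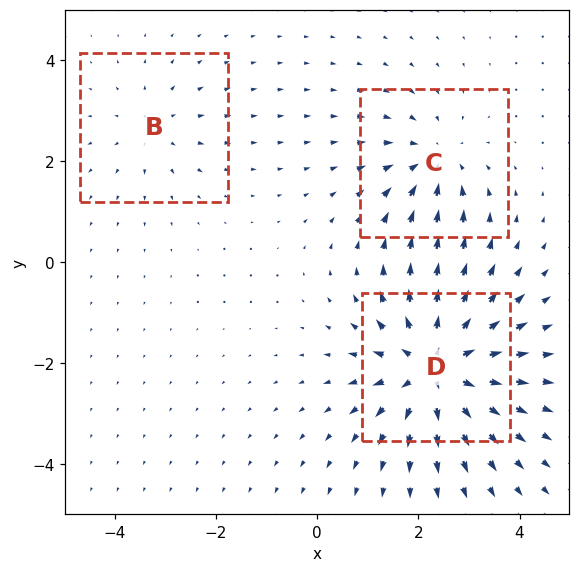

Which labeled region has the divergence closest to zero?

B

Divergence at each region's feature centre — B: about +2, C: about -3, D: about +5. Region B is closest to zero.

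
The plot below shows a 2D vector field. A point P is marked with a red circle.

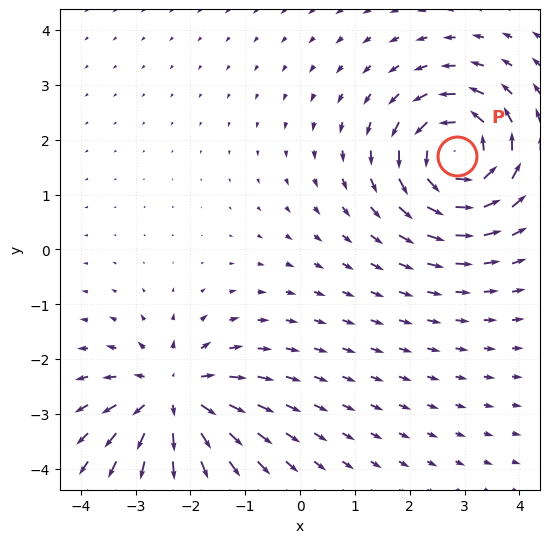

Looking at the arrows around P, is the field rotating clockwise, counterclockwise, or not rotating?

Near P at (2.9, 1.7) the arrows circulate counterclockwise. The curl (z-component) there is about +6; positive curl means counterclockwise rotation.

counterclockwise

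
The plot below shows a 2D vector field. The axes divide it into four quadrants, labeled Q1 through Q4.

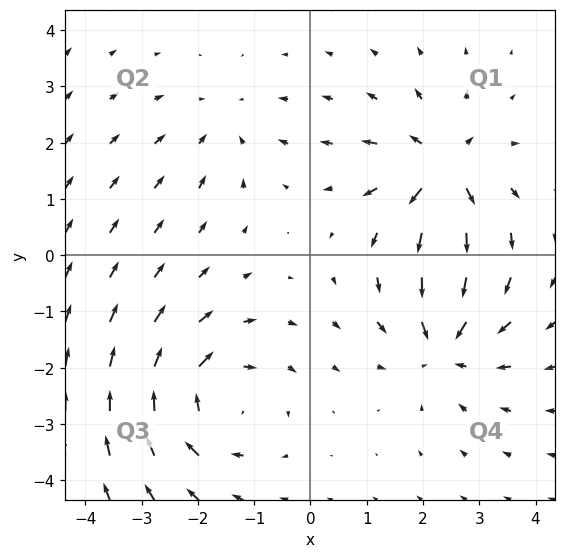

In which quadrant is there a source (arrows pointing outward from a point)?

Q1

The source sits at approximately (2.3, 1.5), which lies in quadrant Q1. The divergence there is about +6, positive as expected for a source.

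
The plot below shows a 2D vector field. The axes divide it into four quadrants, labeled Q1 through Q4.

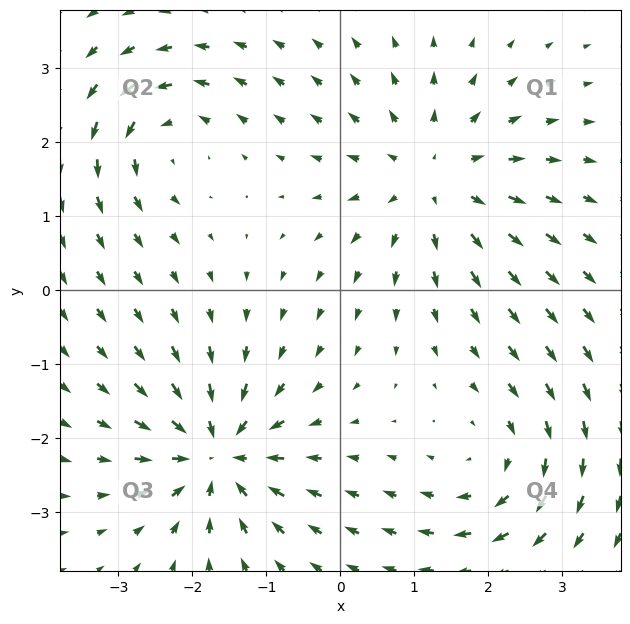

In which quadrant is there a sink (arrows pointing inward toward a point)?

Q3

The sink sits at approximately (-1.7, -2.2), which lies in quadrant Q3. The divergence there is about -6, negative as expected for a sink.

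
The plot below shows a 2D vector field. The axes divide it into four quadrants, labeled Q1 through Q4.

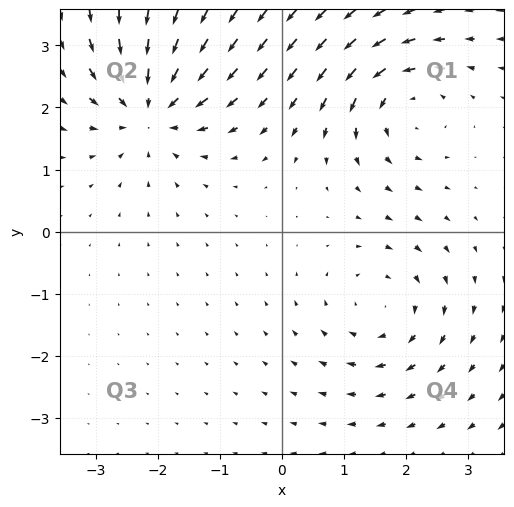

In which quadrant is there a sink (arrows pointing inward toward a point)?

The sink sits at approximately (-2.1, 2.0), which lies in quadrant Q2. The divergence there is about -6, negative as expected for a sink.

Q2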